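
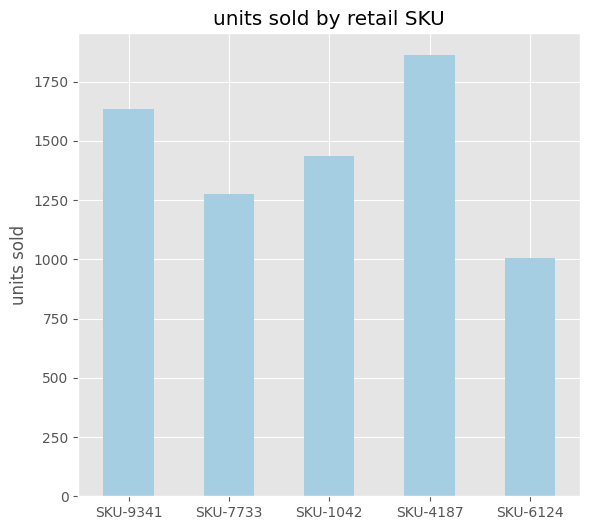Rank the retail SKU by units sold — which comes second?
Top 3: SKU-4187 ≈ 1800, SKU-9341 ≈ 1600, SKU-1042 ≈ 1400.

SKU-9341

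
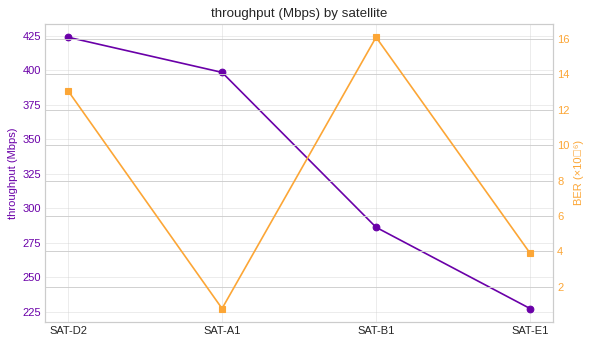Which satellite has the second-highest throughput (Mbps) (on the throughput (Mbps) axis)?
Top 3 (on the throughput (Mbps) axis): SAT-D2 ≈ 420, SAT-A1 ≈ 400, SAT-B1 ≈ 280.

SAT-A1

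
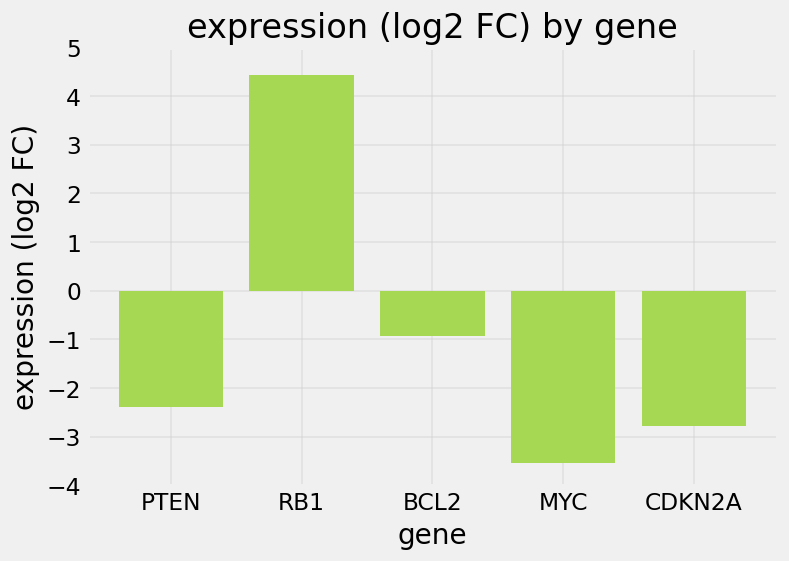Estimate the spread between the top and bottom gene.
≈ 8

Max RB1 ≈ 4, min MYC ≈ -4; range ≈ 8.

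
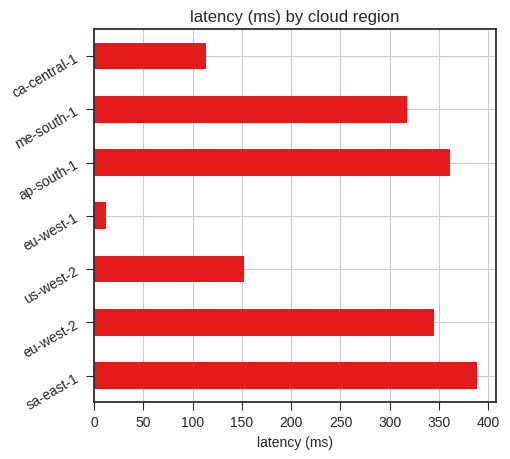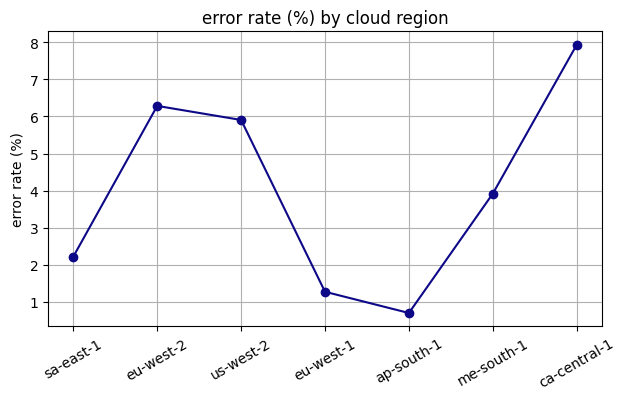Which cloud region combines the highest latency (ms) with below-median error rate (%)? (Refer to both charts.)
sa-east-1

Chart 2 median error rate (%) ≈ 4; below-median cloud regions: sa-east-1, eu-west-1, ap-south-1. Among those, sa-east-1 has the highest latency (ms) (≈ 400).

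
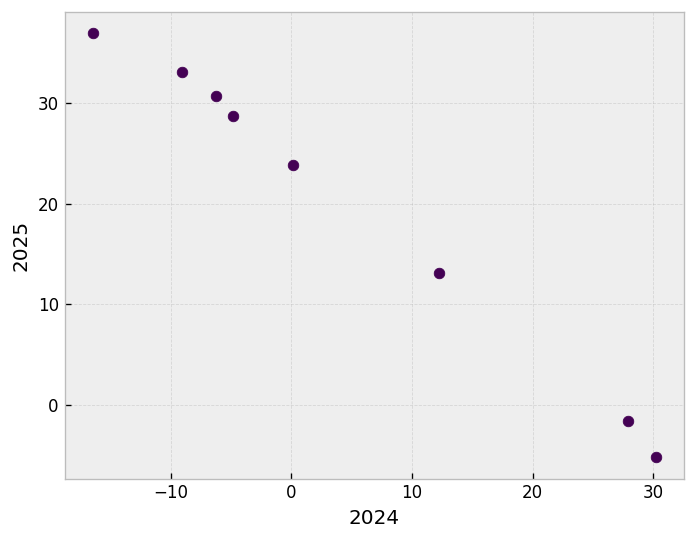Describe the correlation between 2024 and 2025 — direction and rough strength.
negative, strong

Points are negatively correlated; strong (|r| ≈ 1.0).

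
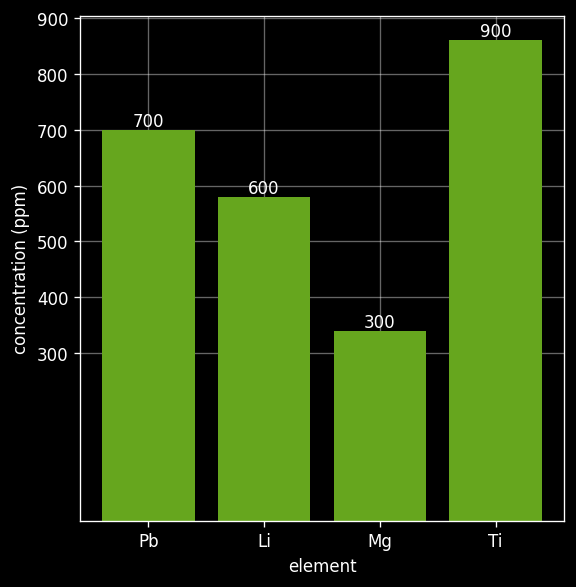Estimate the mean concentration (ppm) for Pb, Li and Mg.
(700 + 600 + 300) / 3 ≈ 533.

≈ 533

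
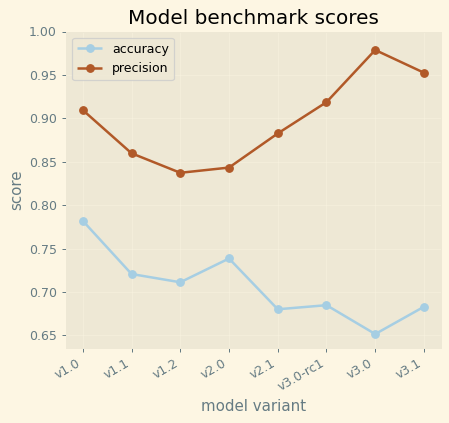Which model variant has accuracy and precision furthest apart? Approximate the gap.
v3.0, ≈ 0.35

v3.0: accuracy ≈ 0.65, precision ≈ 1.00 → gap ≈ 0.35. Next-largest (v3.1) is only ≈ 0.25.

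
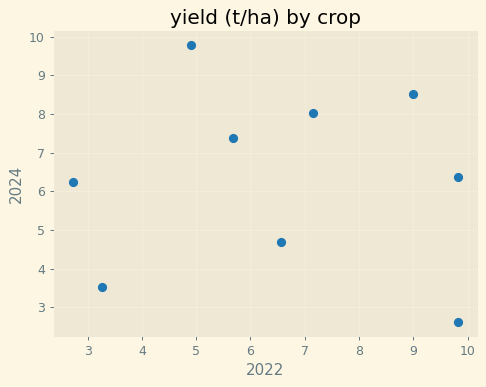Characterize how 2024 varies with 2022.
Points are roughly uncorrelated; weak (|r| ≈ 0.1).

no clear correlation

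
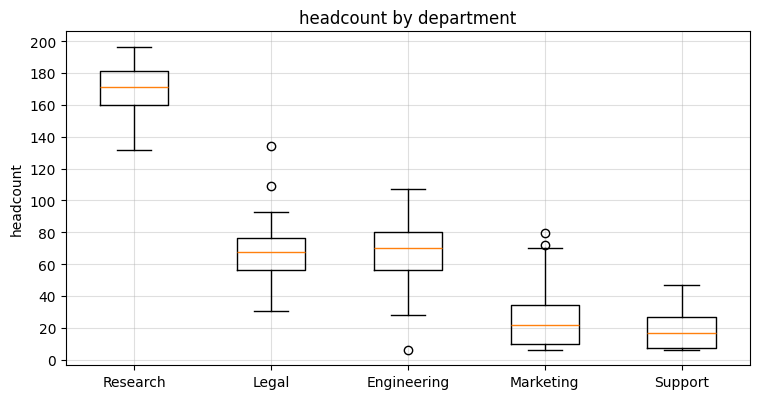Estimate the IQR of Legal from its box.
≈ 20

Q3 ≈ 80, Q1 ≈ 60; IQR ≈ 20.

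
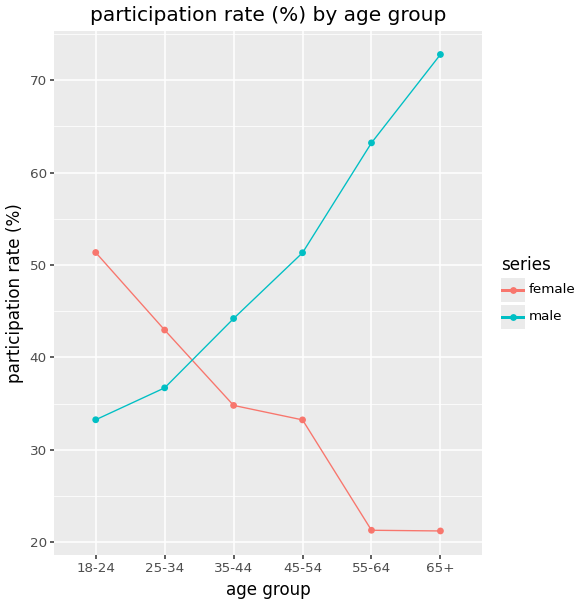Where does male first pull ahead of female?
25-34: male ≈ 35 vs female ≈ 45 (not yet); 35-44: male ≈ 45 vs female ≈ 35 (first crossover).

35-44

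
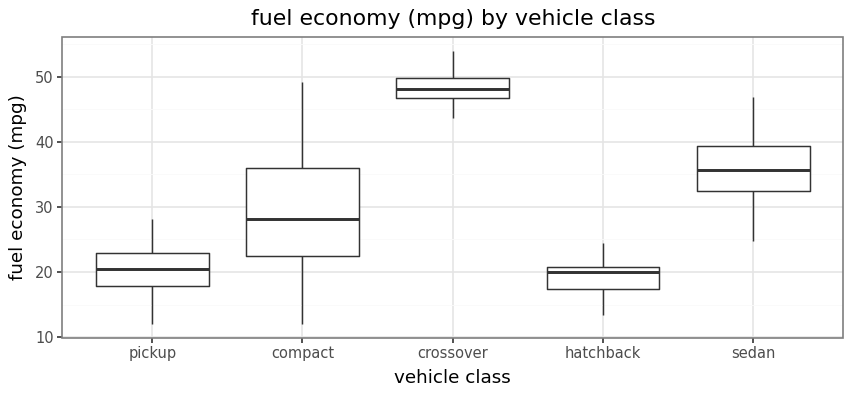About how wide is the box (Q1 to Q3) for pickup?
≈ 5

Q3 ≈ 25, Q1 ≈ 20; IQR ≈ 5.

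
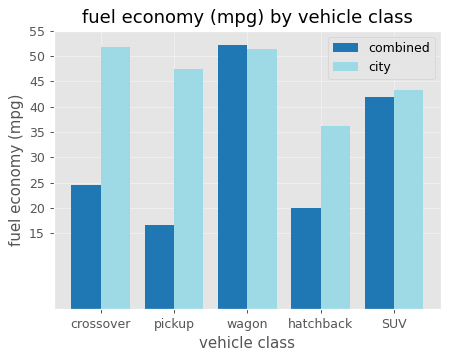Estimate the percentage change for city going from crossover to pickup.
≈ -10%

crossover ≈ 50, pickup ≈ 45; (45 − 50) / 50 ≈ -10%.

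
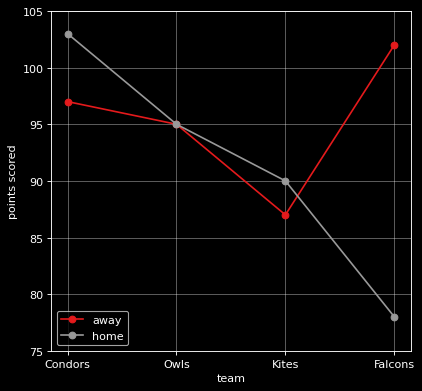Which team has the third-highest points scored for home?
Kites

Top 4 for home: Condors ≈ 105, Owls ≈ 95, Kites ≈ 90, Falcons ≈ 80.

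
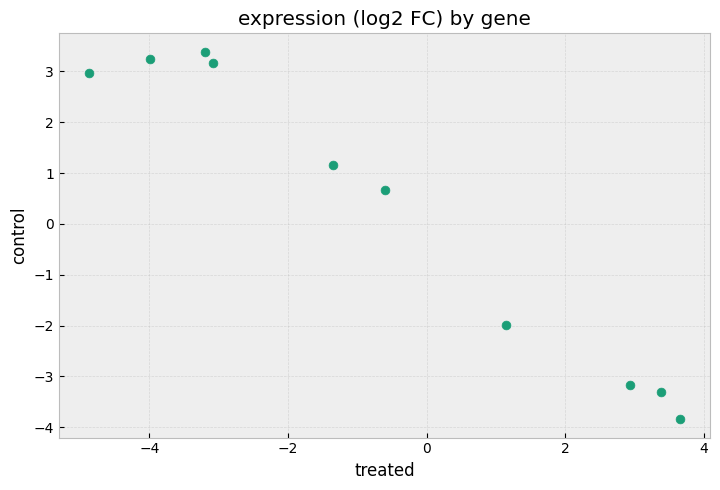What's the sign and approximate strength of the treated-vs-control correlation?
negative, strong

Points are negatively correlated; strong (|r| ≈ 1.0).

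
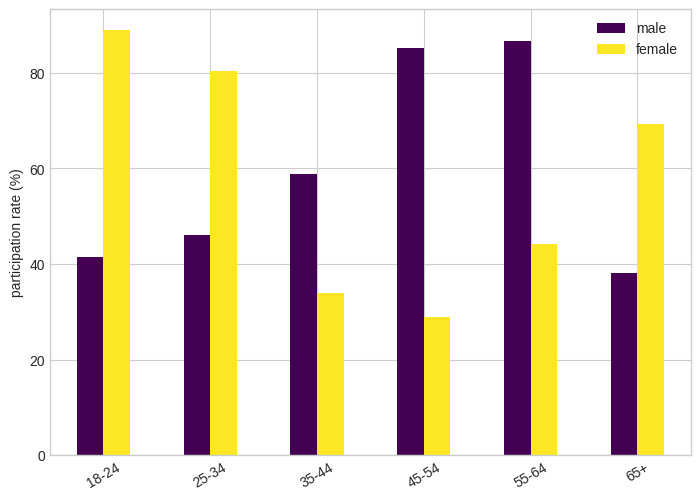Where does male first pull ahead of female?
35-44

25-34: male ≈ 50 vs female ≈ 80 (not yet); 35-44: male ≈ 60 vs female ≈ 30 (first crossover).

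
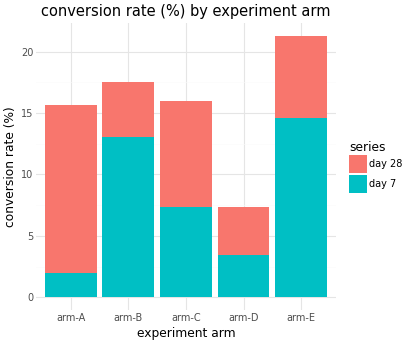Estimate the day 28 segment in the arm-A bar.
day 28 top ≈ 16, bottom ≈ 2; segment ≈ 14.

≈ 14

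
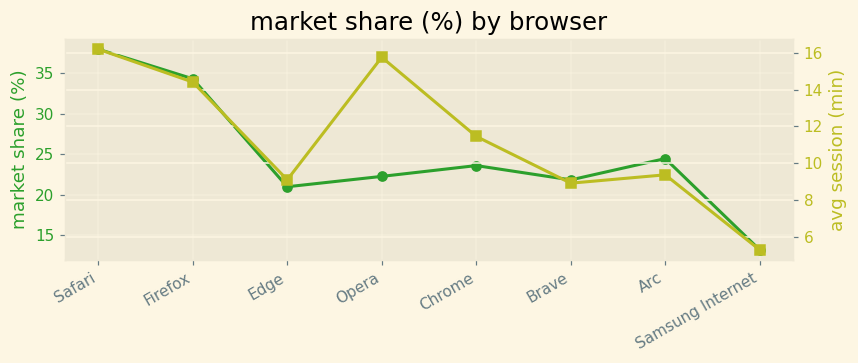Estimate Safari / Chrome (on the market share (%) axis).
Safari ≈ 40, Chrome ≈ 25; 40/25 ≈ 1.6.

≈ 1.6×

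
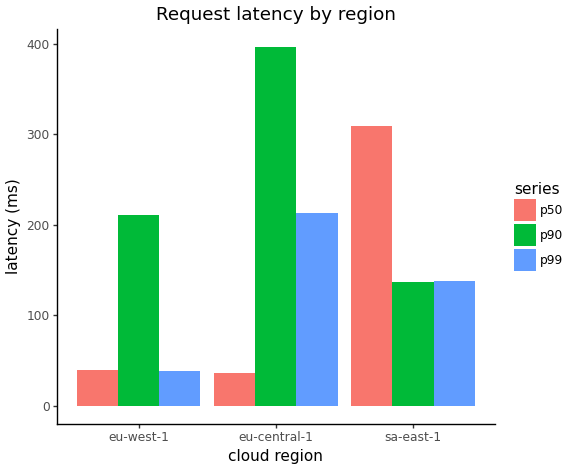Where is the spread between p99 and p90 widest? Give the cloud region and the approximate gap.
eu-central-1, ≈ 200 ms

eu-central-1: p99 ≈ 200, p90 ≈ 400 → gap ≈ 200. Next-largest (eu-west-1) is only ≈ 150.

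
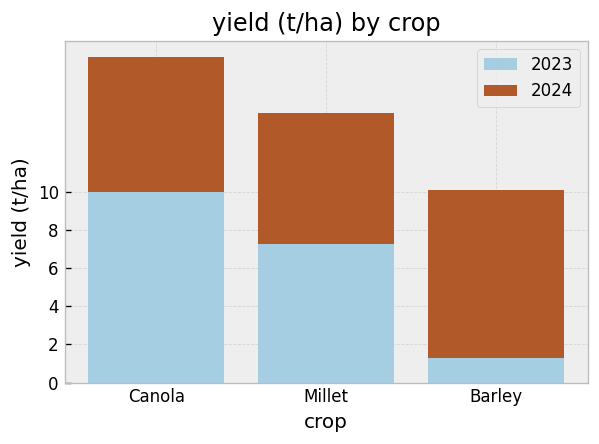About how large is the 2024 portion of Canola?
2024 top ≈ 18, bottom ≈ 10; segment ≈ 8.

≈ 8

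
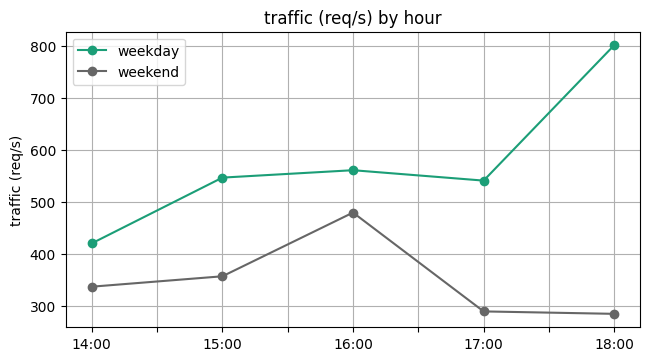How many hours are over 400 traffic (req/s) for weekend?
1

Above 400: 16:00.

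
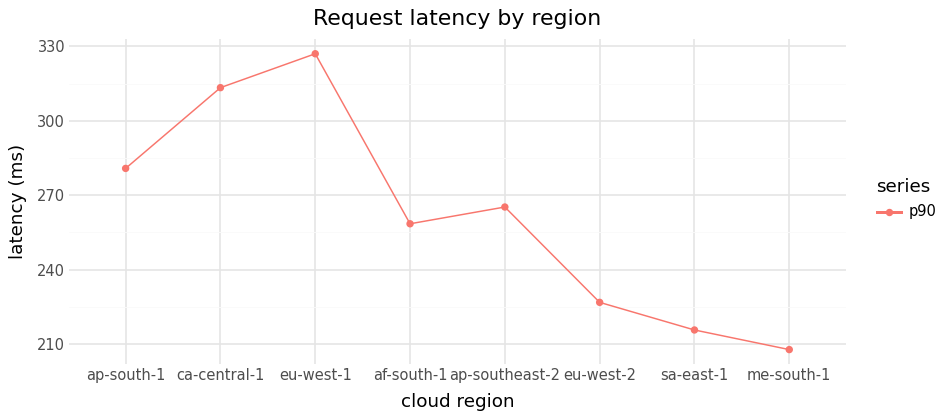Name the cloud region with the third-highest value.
Top 4: eu-west-1 ≈ 330, ca-central-1 ≈ 310, ap-south-1 ≈ 280, ap-southeast-2 ≈ 270.

ap-south-1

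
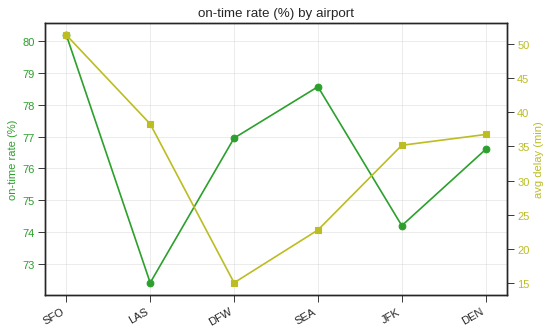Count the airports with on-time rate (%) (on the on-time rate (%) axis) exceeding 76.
Above 76: SFO, DFW, SEA, DEN.

4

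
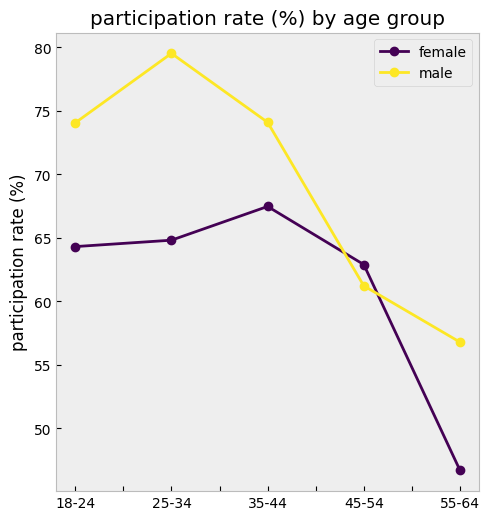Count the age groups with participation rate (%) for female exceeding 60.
4

Above 60: 18-24, 25-34, 35-44, 45-54.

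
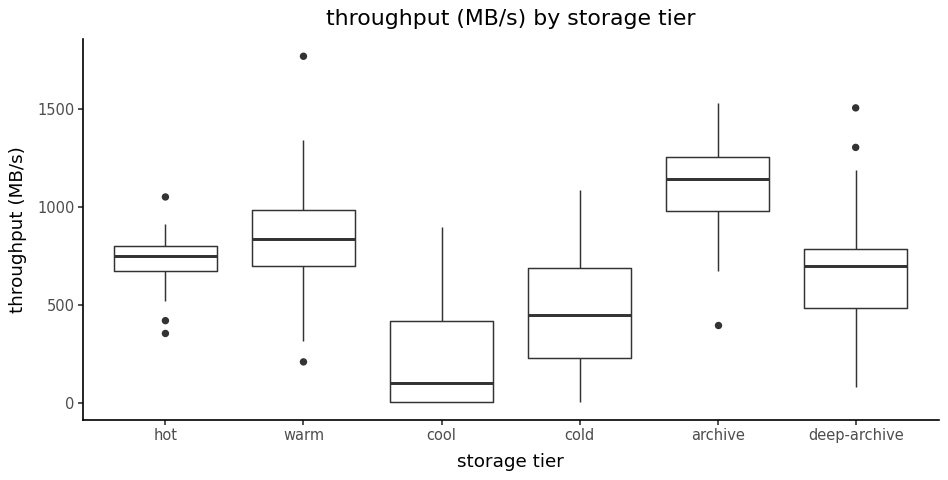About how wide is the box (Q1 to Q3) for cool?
Q3 ≈ 400, Q1 ≈ 0; IQR ≈ 400.

≈ 400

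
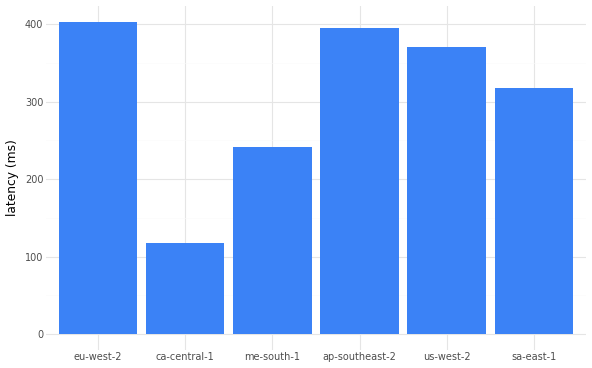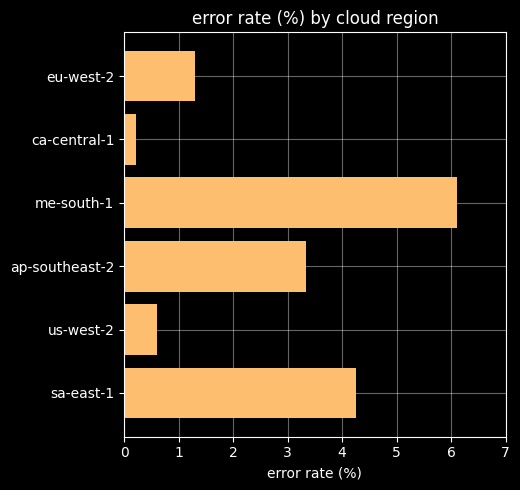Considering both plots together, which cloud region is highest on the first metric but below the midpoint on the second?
eu-west-2

Chart 2 median error rate (%) ≈ 2; below-median cloud regions: eu-west-2, ca-central-1, us-west-2. Among those, eu-west-2 has the highest latency (ms) (≈ 400).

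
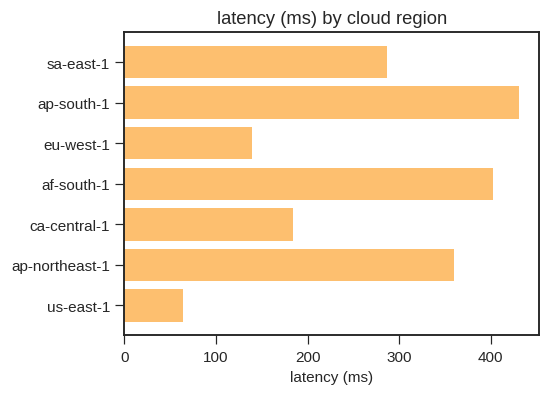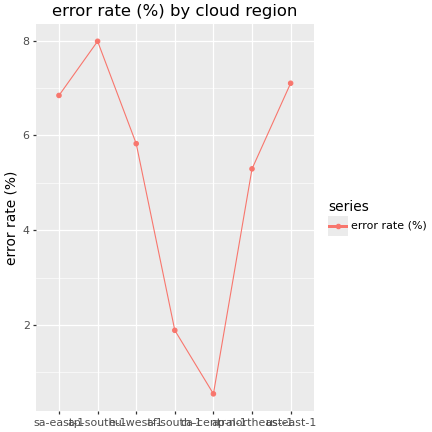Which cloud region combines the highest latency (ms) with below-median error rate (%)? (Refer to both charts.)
af-south-1

Chart 2 median error rate (%) ≈ 6; below-median cloud regions: af-south-1, ca-central-1, ap-northeast-1. Among those, af-south-1 has the highest latency (ms) (≈ 400).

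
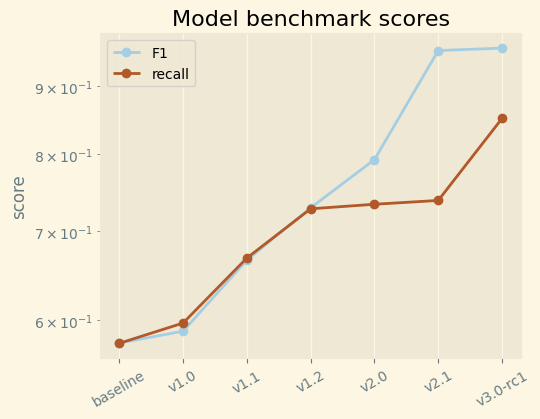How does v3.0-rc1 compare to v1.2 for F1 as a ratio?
≈ 1.27×

v3.0-rc1 ≈ 0.95, v1.2 ≈ 0.75; 0.95/0.75 ≈ 1.27.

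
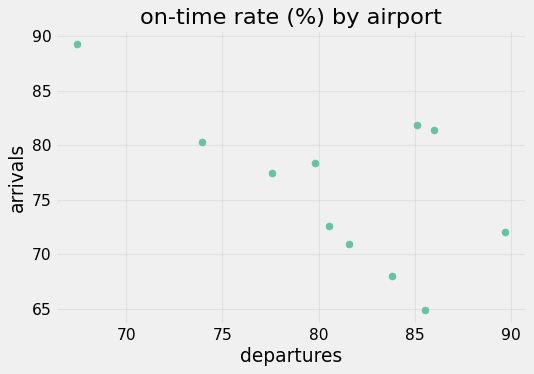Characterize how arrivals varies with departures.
negative, moderate

Points are negatively correlated; moderate (|r| ≈ 0.6).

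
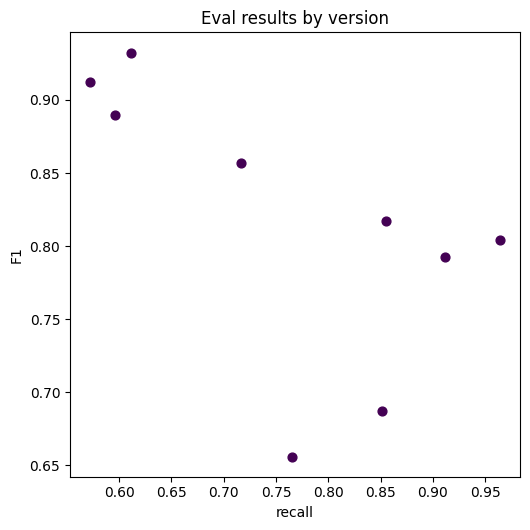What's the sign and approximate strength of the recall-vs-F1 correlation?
Points are negatively correlated; moderate (|r| ≈ 0.6).

negative, moderate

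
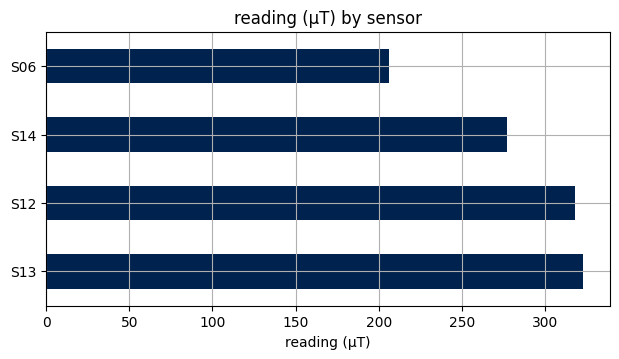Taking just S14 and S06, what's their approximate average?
(300 + 200) / 2 ≈ 250.

≈ 250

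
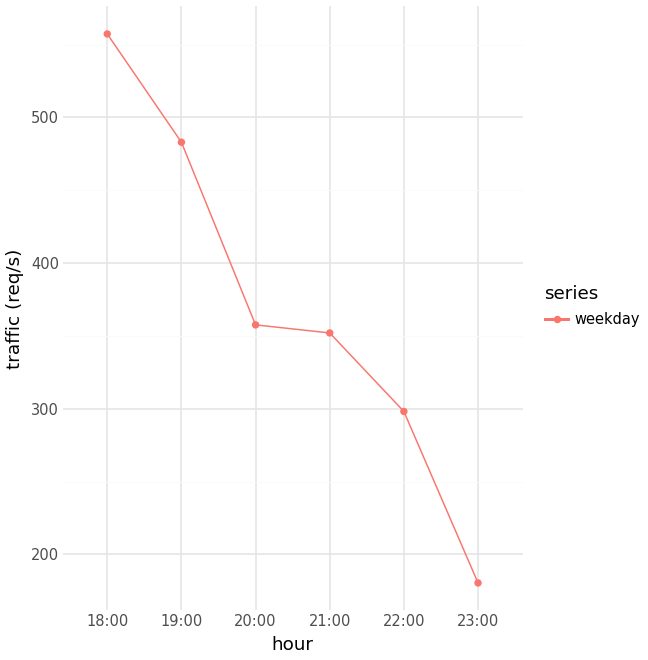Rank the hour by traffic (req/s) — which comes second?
Top 3: 18:00 ≈ 550, 19:00 ≈ 500, 20:00 ≈ 350.

19:00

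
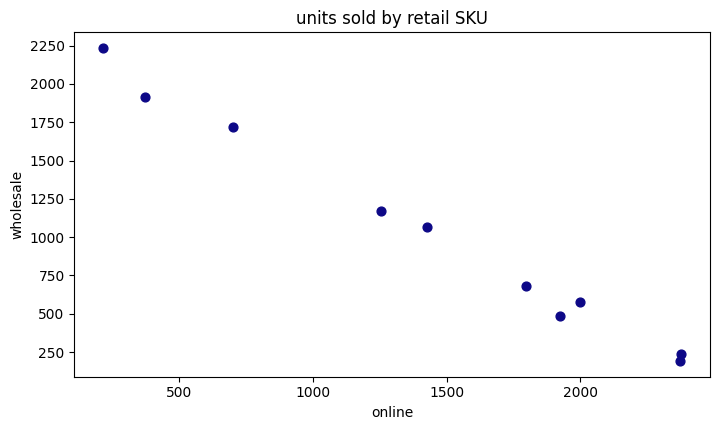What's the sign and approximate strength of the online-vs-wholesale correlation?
negative, strong

Points are negatively correlated; strong (|r| ≈ 1.0).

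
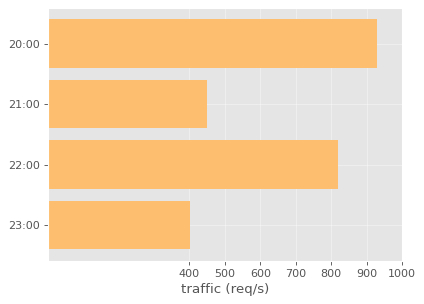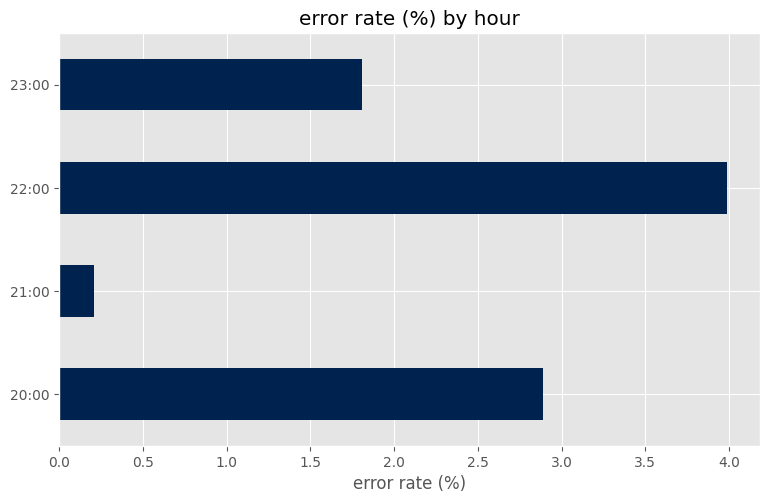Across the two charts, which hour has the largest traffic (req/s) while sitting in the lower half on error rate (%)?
21:00

Chart 2 median error rate (%) ≈ 2.5; below-median hours: 21:00, 23:00. Among those, 21:00 has the highest traffic (req/s) (≈ 500).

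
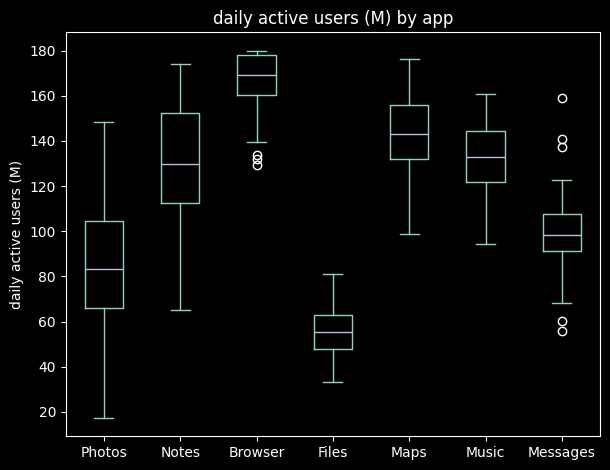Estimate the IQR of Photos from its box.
Q3 ≈ 100, Q1 ≈ 60; IQR ≈ 40.

≈ 40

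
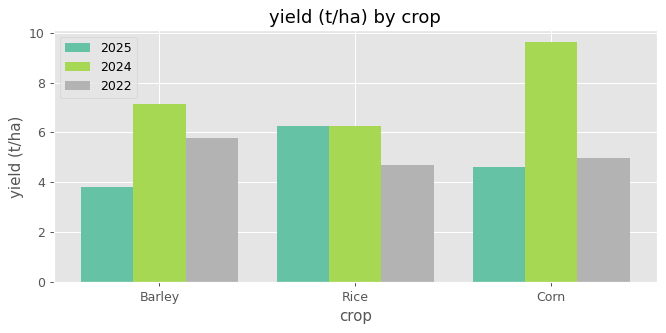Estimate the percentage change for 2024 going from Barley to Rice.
Barley ≈ 7, Rice ≈ 6; (6 − 7) / 7 ≈ -14.3%.

≈ -14.3%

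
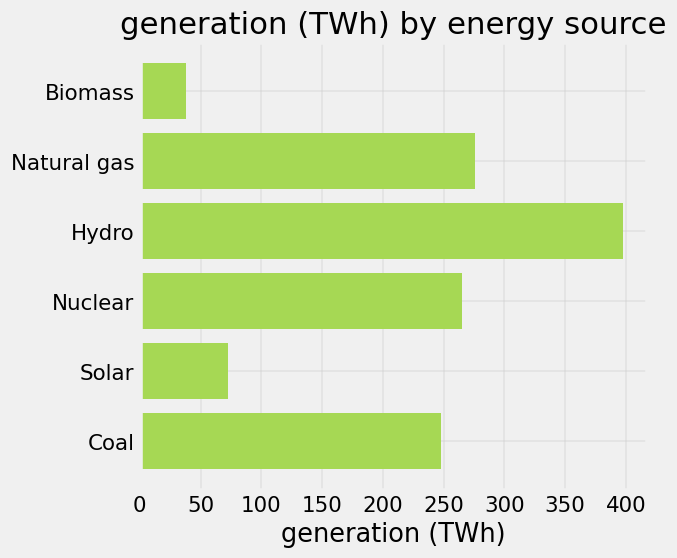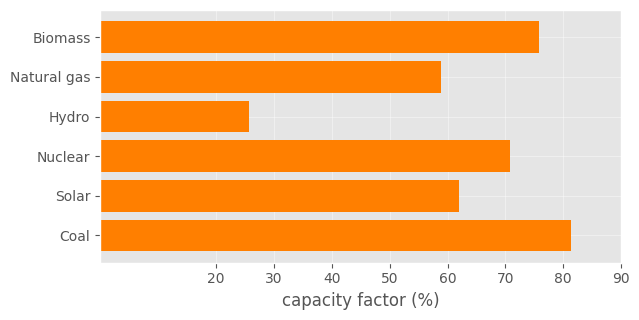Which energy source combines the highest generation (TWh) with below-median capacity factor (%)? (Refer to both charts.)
Chart 2 median capacity factor (%) ≈ 70; below-median energy sources: Natural gas, Hydro, Solar. Among those, Hydro has the highest generation (TWh) (≈ 400).

Hydro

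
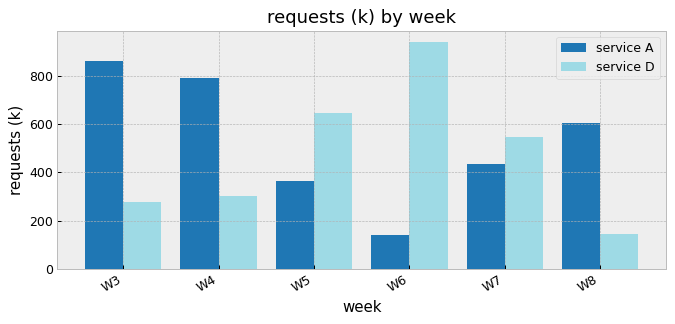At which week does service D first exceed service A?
W5

W4: service D ≈ 300 vs service A ≈ 800 (not yet); W5: service D ≈ 600 vs service A ≈ 400 (first crossover).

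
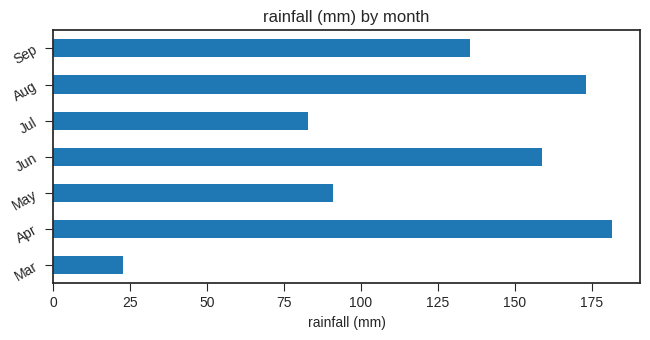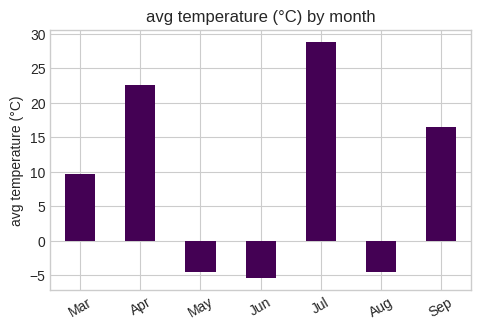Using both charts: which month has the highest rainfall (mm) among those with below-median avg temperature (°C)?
Aug

Chart 2 median avg temperature (°C) ≈ 10; below-median months: May, Jun, Aug. Among those, Aug has the highest rainfall (mm) (≈ 180).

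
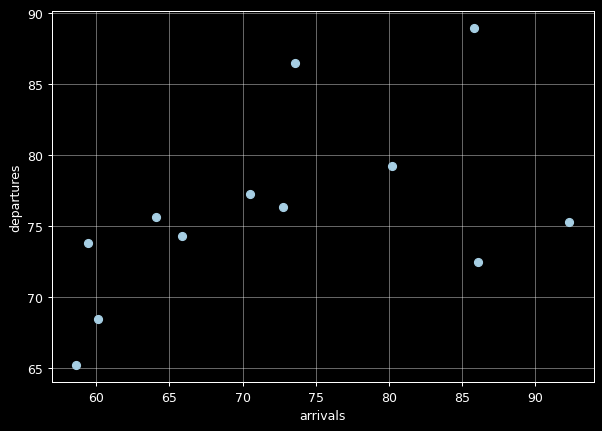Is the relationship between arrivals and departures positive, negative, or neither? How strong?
positive, moderate

Points are positively correlated; moderate (|r| ≈ 0.5).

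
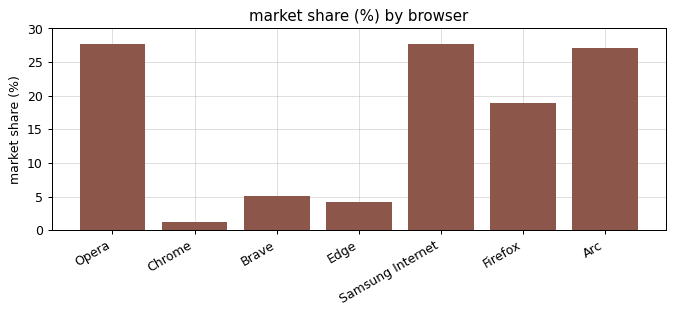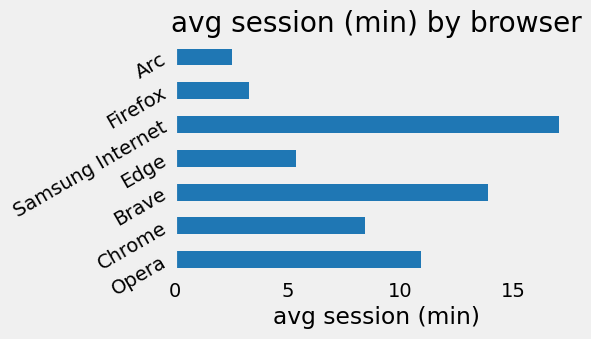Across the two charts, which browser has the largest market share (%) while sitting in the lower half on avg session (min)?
Chart 2 median avg session (min) ≈ 8; below-median browsers: Edge, Firefox, Arc. Among those, Arc has the highest market share (%) (≈ 25).

Arc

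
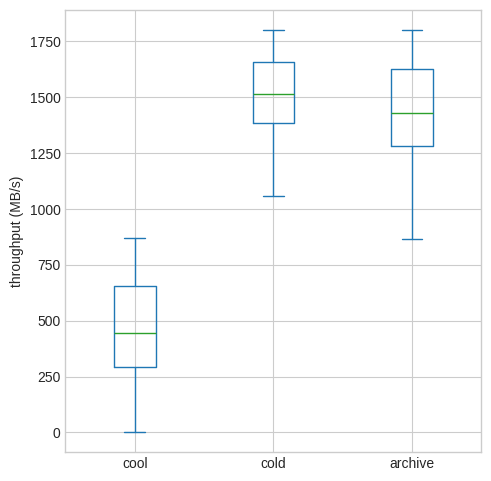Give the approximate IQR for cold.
Q3 ≈ 1700, Q1 ≈ 1400; IQR ≈ 300.

≈ 300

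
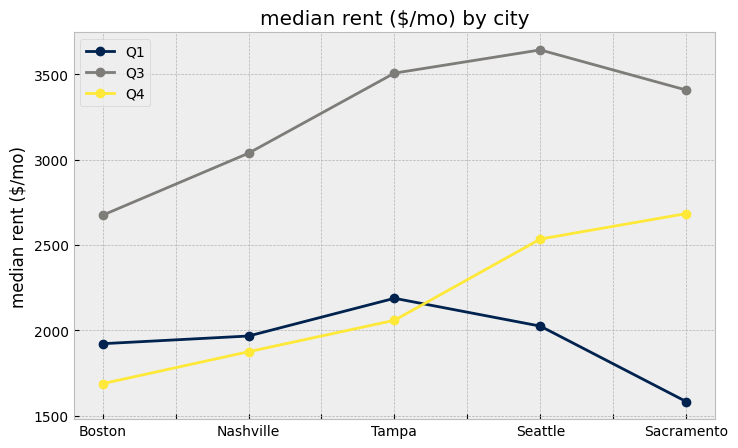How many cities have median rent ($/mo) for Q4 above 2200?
2

Above 2200: Seattle, Sacramento.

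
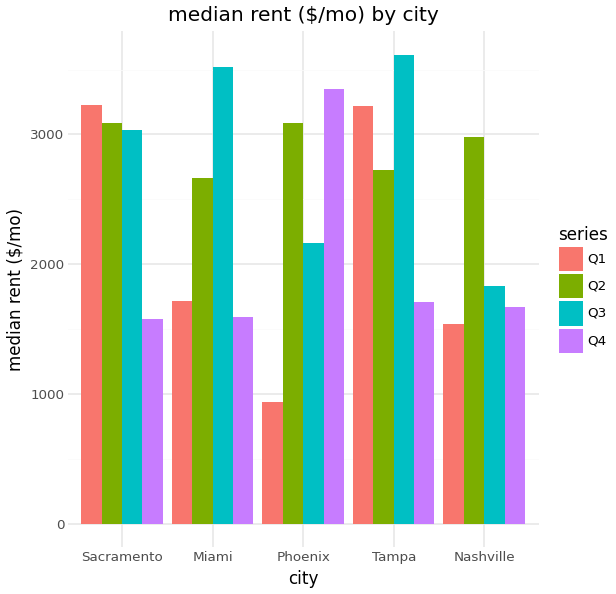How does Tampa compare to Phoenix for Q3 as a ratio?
Tampa ≈ 3500, Phoenix ≈ 2000; 3500/2000 ≈ 1.75.

≈ 1.75×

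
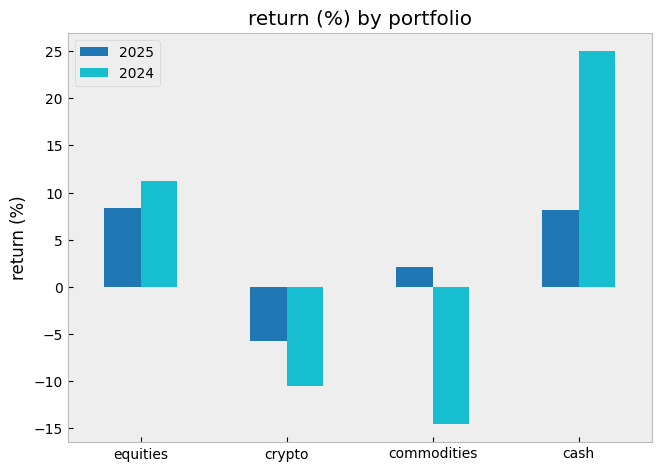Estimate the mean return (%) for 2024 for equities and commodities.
(10 + -15) / 2 ≈ -2.

≈ -2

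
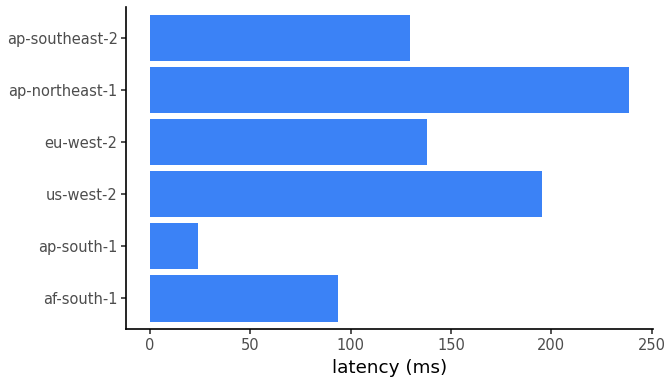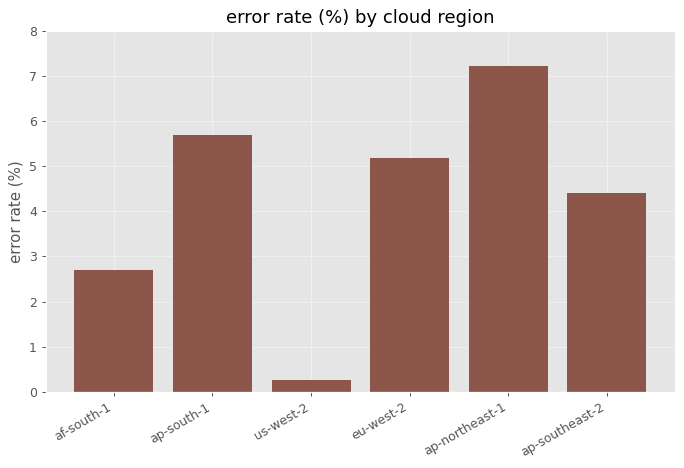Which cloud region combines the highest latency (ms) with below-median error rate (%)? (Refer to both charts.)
us-west-2

Chart 2 median error rate (%) ≈ 5; below-median cloud regions: af-south-1, us-west-2, ap-southeast-2. Among those, us-west-2 has the highest latency (ms) (≈ 200).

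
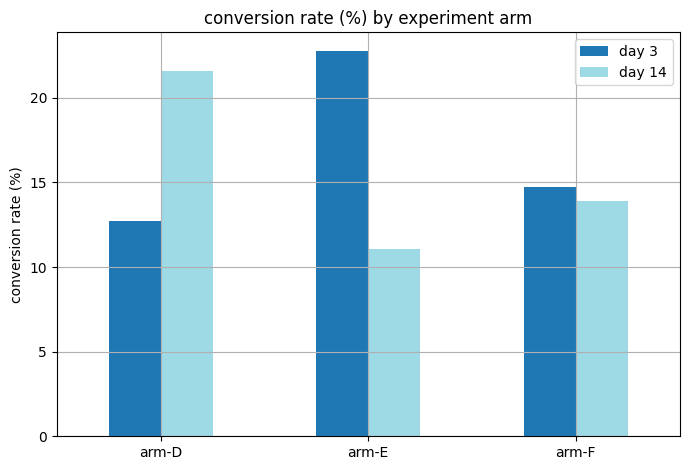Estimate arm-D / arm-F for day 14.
arm-D ≈ 22, arm-F ≈ 14; 22/14 ≈ 1.57.

≈ 1.57×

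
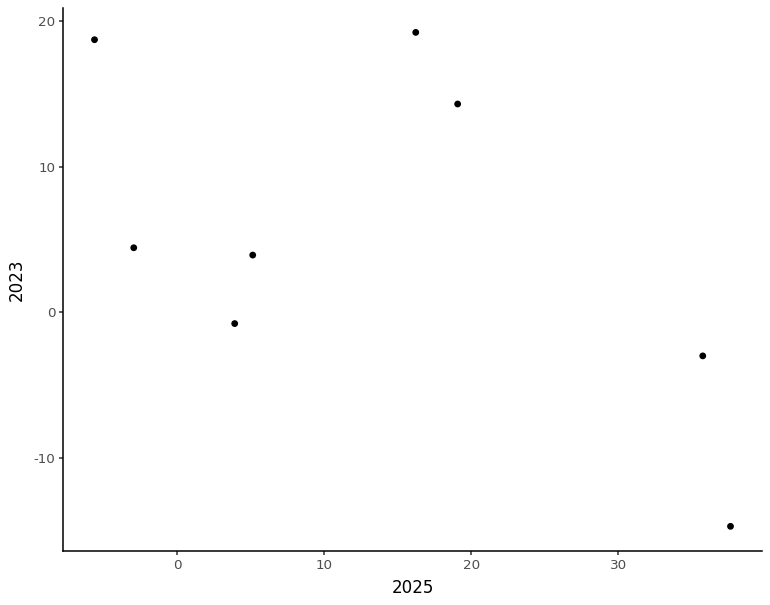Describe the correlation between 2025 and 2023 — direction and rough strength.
negative, moderate

Points are negatively correlated; moderate (|r| ≈ 0.6).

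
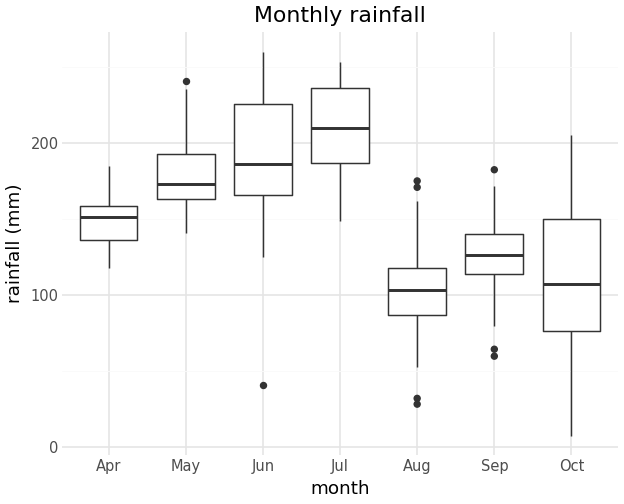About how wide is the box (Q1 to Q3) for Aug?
Q3 ≈ 120, Q1 ≈ 90; IQR ≈ 30.

≈ 30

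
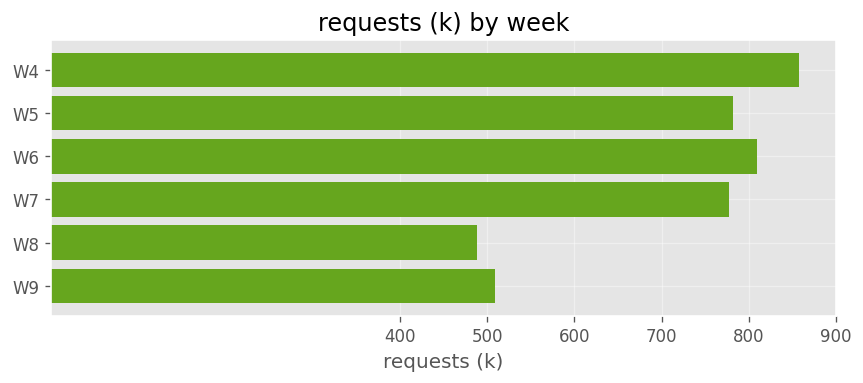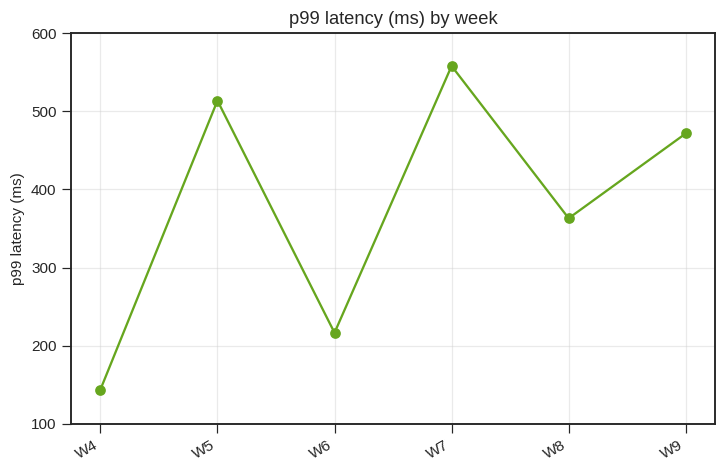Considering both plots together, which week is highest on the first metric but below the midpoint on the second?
Chart 2 median p99 latency (ms) ≈ 400; below-median weeks: W4, W6, W8. Among those, W4 has the highest requests (k) (≈ 900).

W4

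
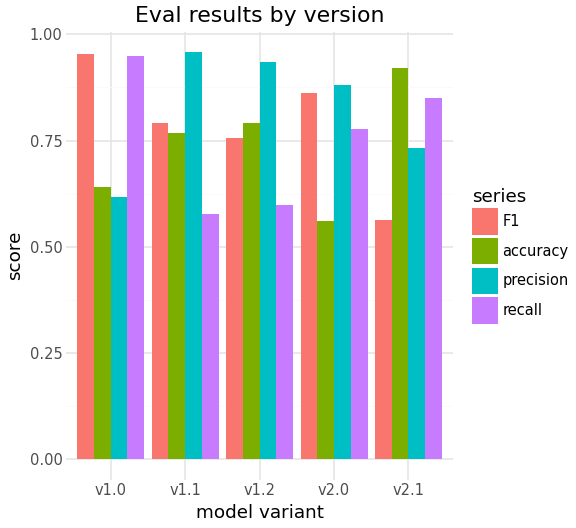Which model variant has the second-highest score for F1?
Top 3 for F1: v1.0 ≈ 1.0, v2.0 ≈ 0.9, v1.1 ≈ 0.8.

v2.0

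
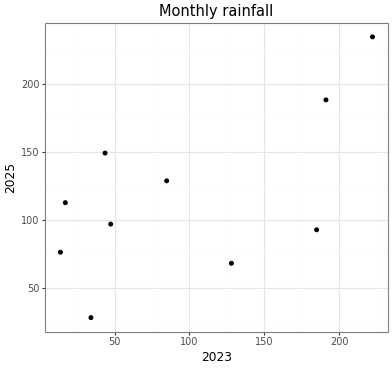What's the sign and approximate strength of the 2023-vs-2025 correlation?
Points are positively correlated; moderate (|r| ≈ 0.6).

positive, moderate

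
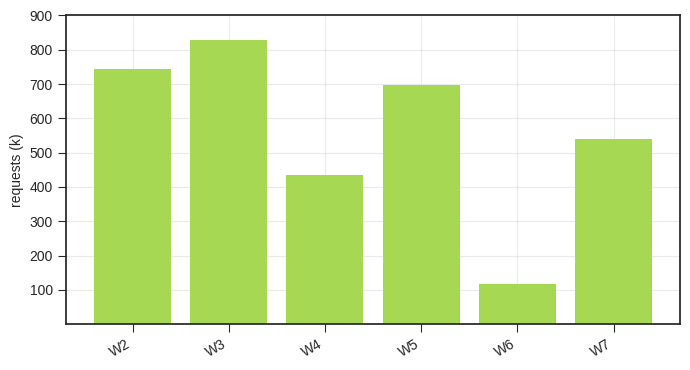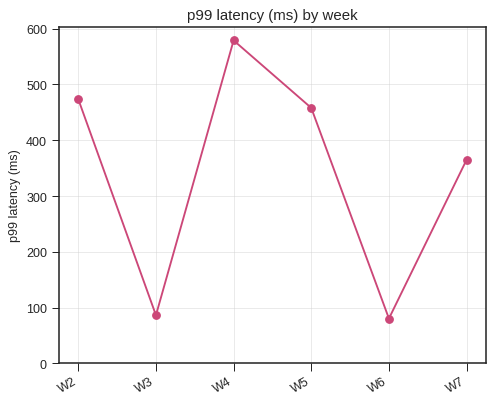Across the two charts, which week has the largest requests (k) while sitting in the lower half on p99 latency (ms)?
W3

Chart 2 median p99 latency (ms) ≈ 400; below-median weeks: W3, W6, W7. Among those, W3 has the highest requests (k) (≈ 800).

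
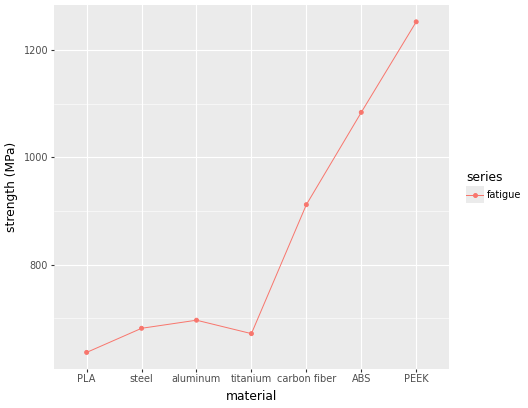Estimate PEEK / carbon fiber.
PEEK ≈ 1300, carbon fiber ≈ 900; 1300/900 ≈ 1.44.

≈ 1.44×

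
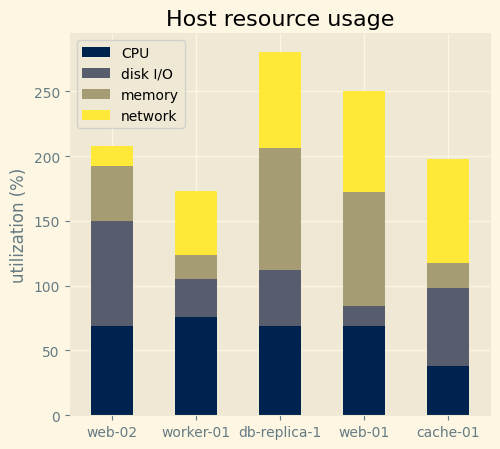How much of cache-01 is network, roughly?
≈ 75

network top ≈ 200, bottom ≈ 125; segment ≈ 75.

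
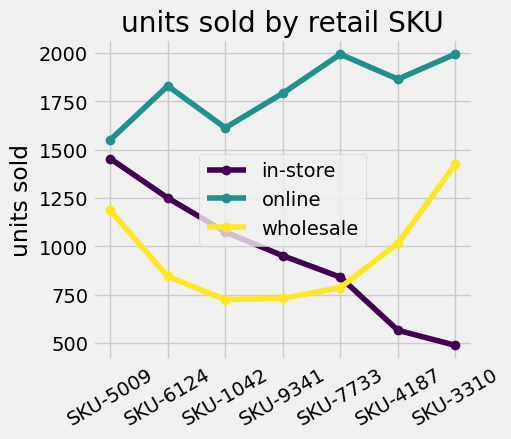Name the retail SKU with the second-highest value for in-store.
Top 3 for in-store: SKU-5009 ≈ 1400, SKU-6124 ≈ 1200, SKU-1042 ≈ 1000.

SKU-6124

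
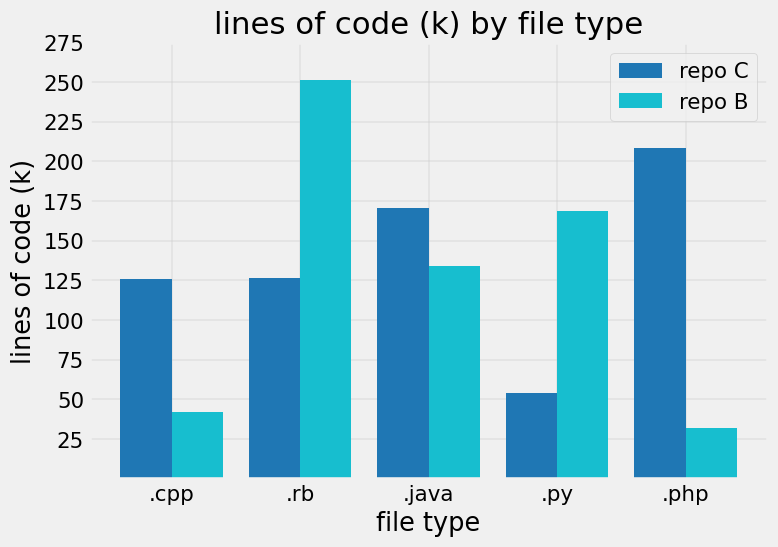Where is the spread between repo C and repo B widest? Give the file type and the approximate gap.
.php: repo C ≈ 200, repo B ≈ 25 → gap ≈ 175. Next-largest (.rb) is only ≈ 125.

.php, ≈ 175 k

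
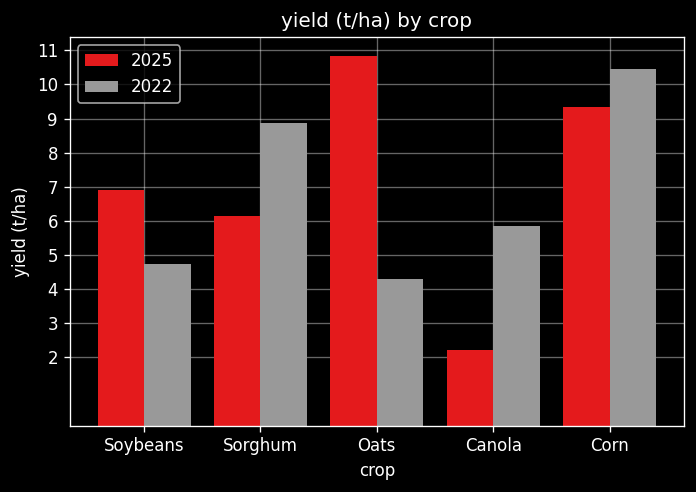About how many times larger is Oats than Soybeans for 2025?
Oats ≈ 11, Soybeans ≈ 7; 11/7 ≈ 1.57.

≈ 1.57×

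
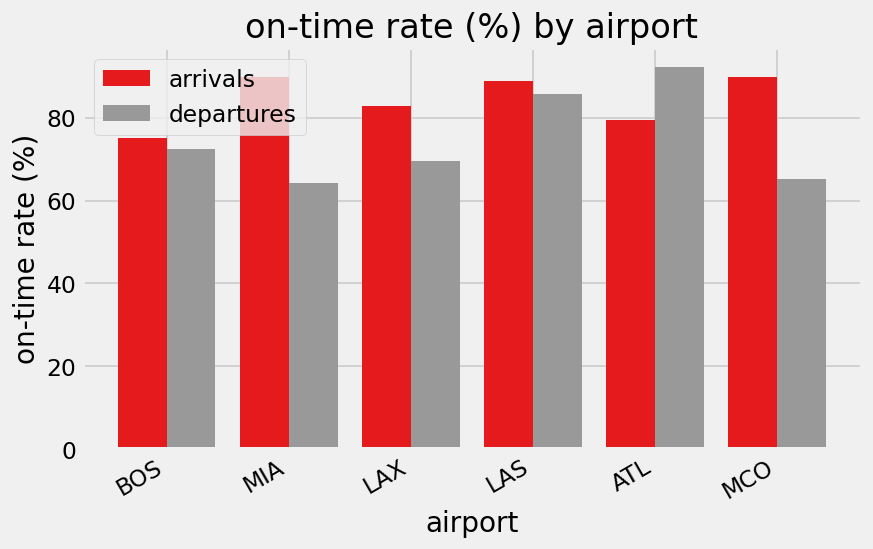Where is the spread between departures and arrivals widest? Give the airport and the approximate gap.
MIA, ≈ 30 %

MIA: departures ≈ 60, arrivals ≈ 90 → gap ≈ 30. Next-largest (MCO) is only ≈ 20.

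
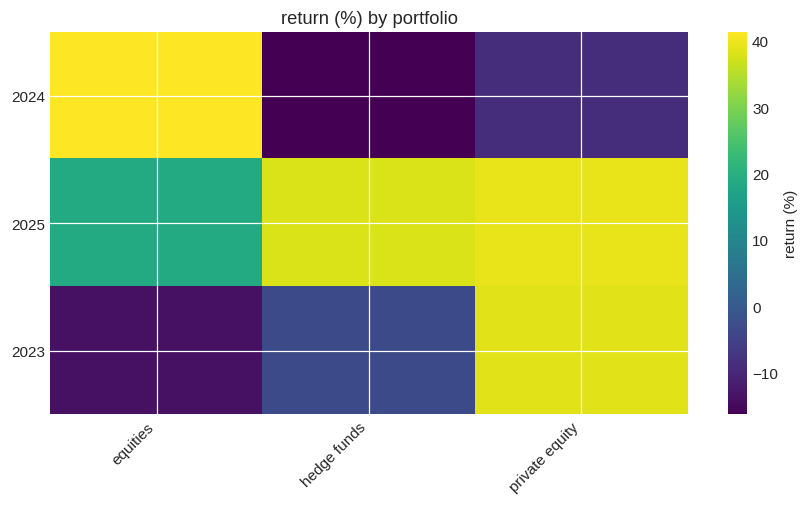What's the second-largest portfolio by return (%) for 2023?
Top 3 for 2023: private equity ≈ 40, hedge funds ≈ -5, equities ≈ -15.

hedge funds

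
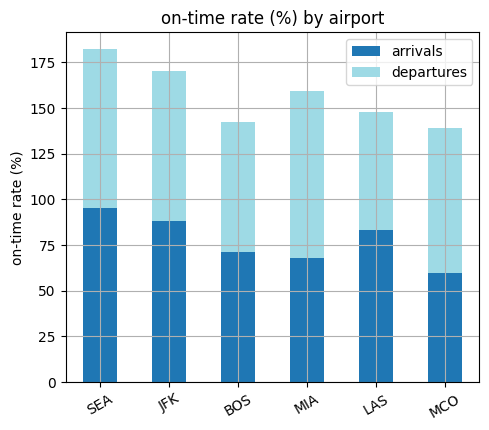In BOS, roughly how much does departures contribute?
departures top ≈ 140, bottom ≈ 80; segment ≈ 60.

≈ 60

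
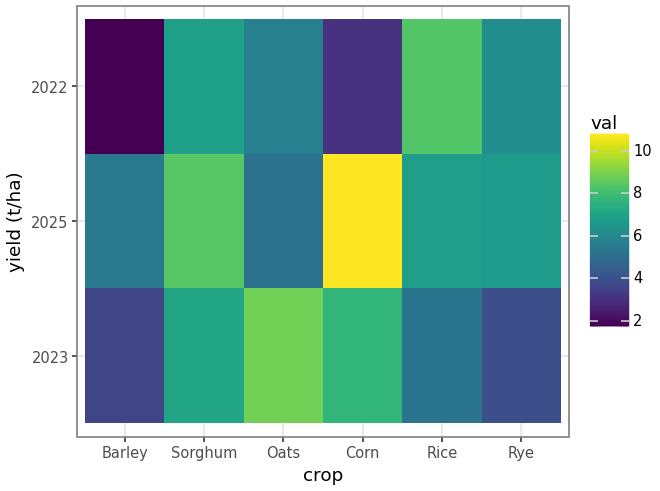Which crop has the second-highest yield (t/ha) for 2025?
Sorghum

Top 3 for 2025: Corn ≈ 11, Sorghum ≈ 8, Rice ≈ 7.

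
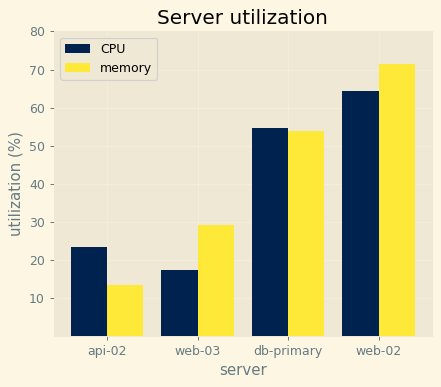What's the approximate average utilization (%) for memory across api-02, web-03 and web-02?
(10 + 30 + 70) / 3 ≈ 37.

≈ 37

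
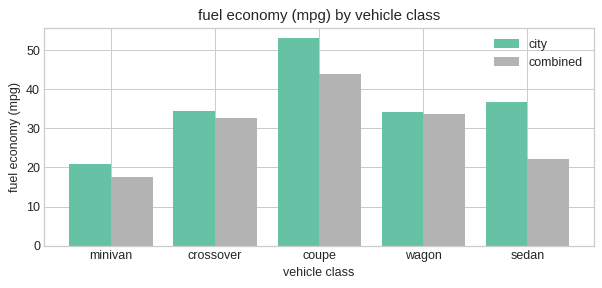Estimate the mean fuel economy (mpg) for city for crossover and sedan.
≈ 35

(35 + 35) / 2 ≈ 35.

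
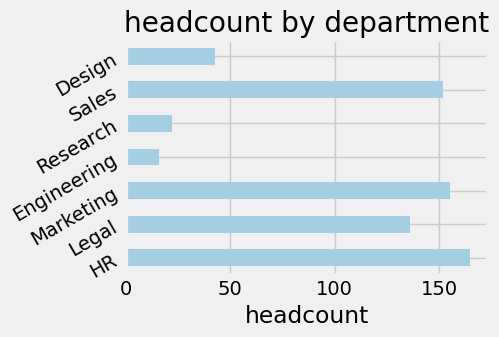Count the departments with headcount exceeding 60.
4

Above 60: HR, Legal, Marketing, Sales.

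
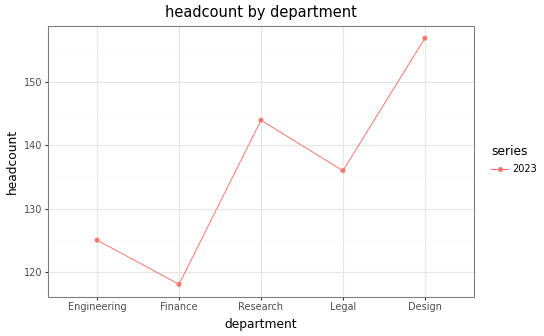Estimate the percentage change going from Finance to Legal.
≈ +12.5%

Finance ≈ 120, Legal ≈ 135; (135 − 120) / 120 ≈ +12.5%.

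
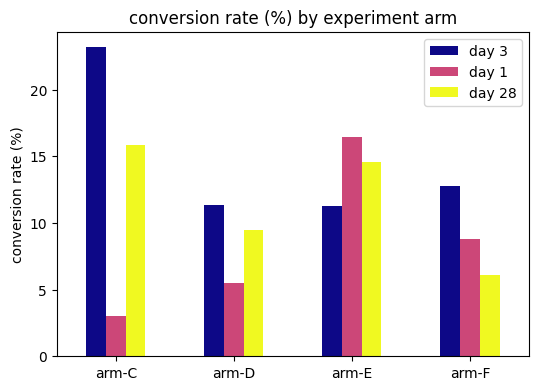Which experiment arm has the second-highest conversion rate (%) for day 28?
arm-E

Top 3 for day 28: arm-C ≈ 16, arm-E ≈ 14, arm-D ≈ 10.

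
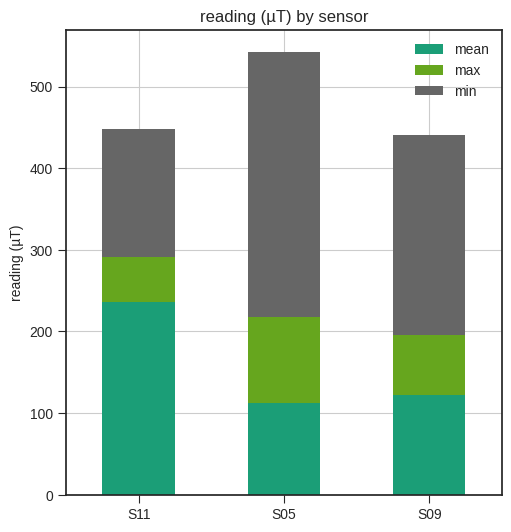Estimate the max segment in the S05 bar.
≈ 100

max top ≈ 200, bottom ≈ 100; segment ≈ 100.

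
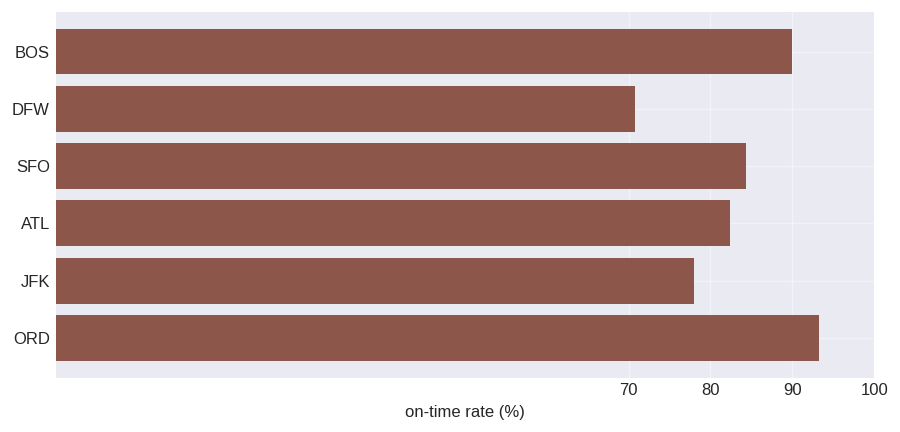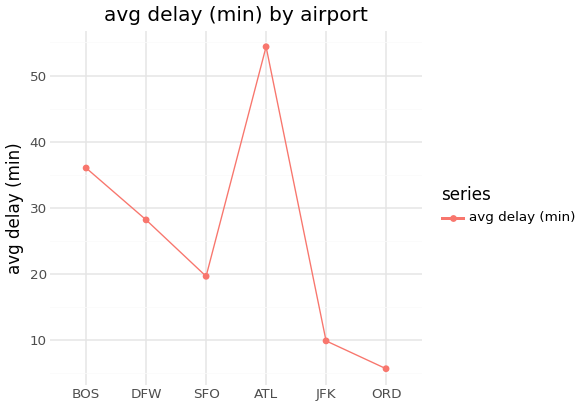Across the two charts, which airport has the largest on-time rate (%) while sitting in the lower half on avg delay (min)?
Chart 2 median avg delay (min) ≈ 25; below-median airports: SFO, JFK, ORD. Among those, ORD has the highest on-time rate (%) (≈ 90).

ORD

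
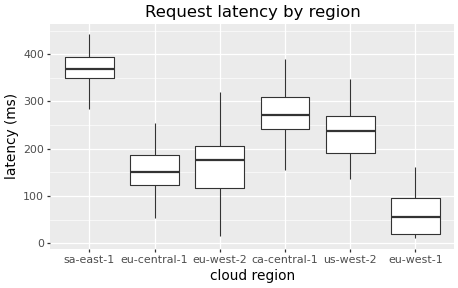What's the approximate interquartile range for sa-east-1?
≈ 50

Q3 ≈ 400, Q1 ≈ 350; IQR ≈ 50.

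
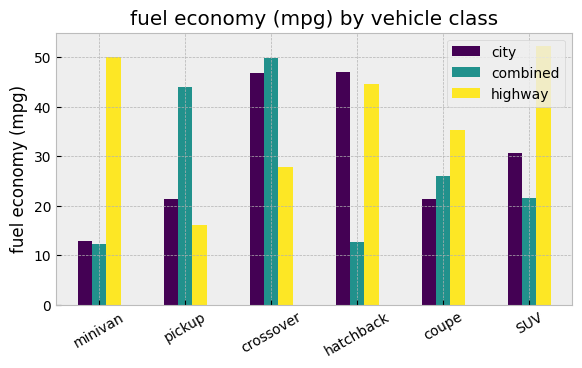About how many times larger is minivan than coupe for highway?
≈ 1.43×

minivan ≈ 50, coupe ≈ 35; 50/35 ≈ 1.43.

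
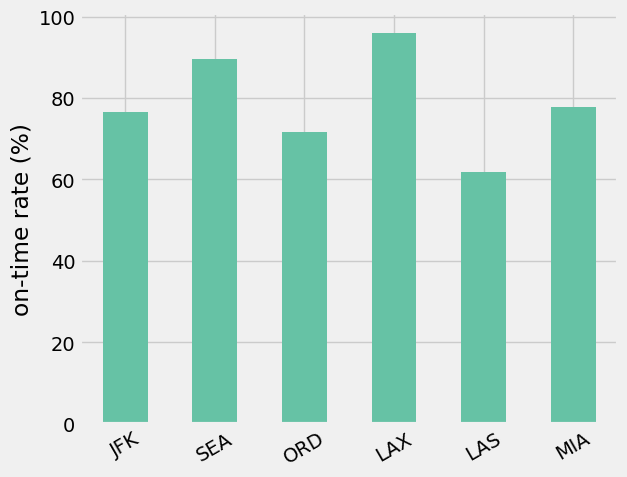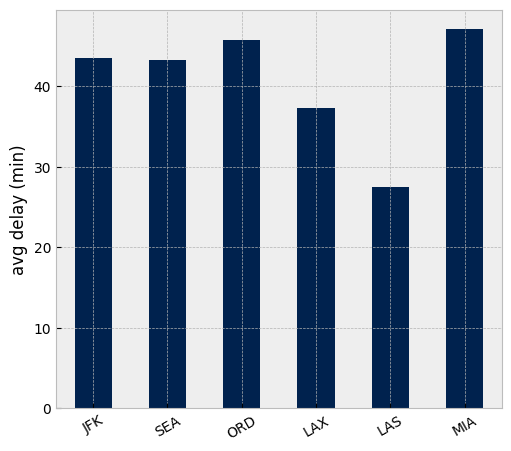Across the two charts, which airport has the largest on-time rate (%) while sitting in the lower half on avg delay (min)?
Chart 2 median avg delay (min) ≈ 45; below-median airports: SEA, LAX, LAS. Among those, LAX has the highest on-time rate (%) (≈ 100).

LAX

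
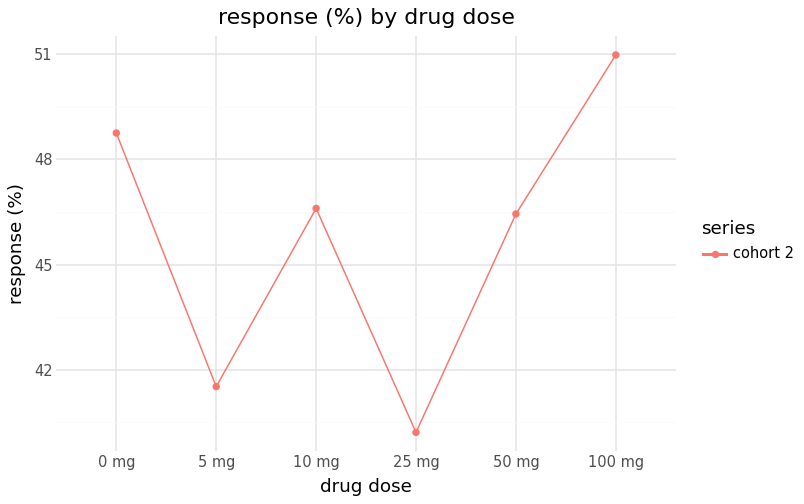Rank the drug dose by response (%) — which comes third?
Top 4: 100 mg ≈ 51, 0 mg ≈ 49, 10 mg ≈ 47, 50 mg ≈ 46.

10 mg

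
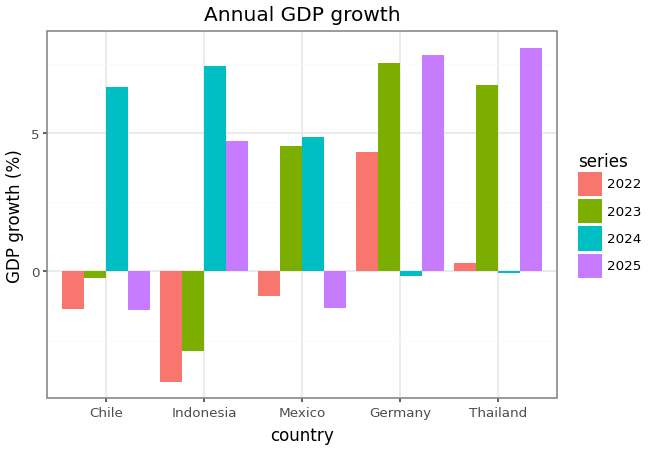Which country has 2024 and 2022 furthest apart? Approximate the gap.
Indonesia: 2024 ≈ 8, 2022 ≈ -4 → gap ≈ 12. Next-largest (Chile) is only ≈ 8.

Indonesia, ≈ 12 %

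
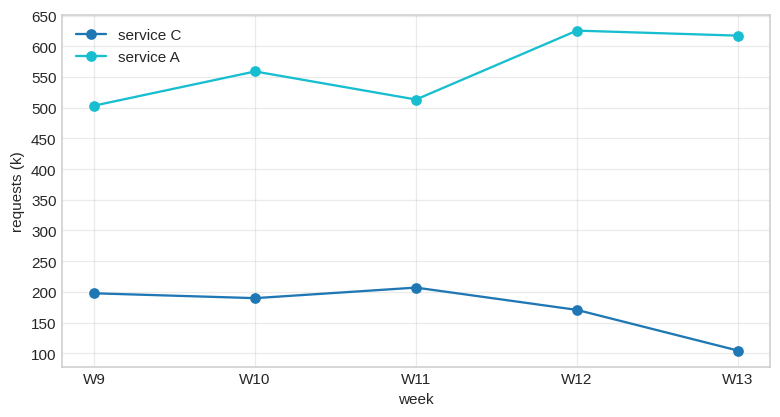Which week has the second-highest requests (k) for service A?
Top 3 for service A: W12 ≈ 650, W13 ≈ 600, W10 ≈ 550.

W13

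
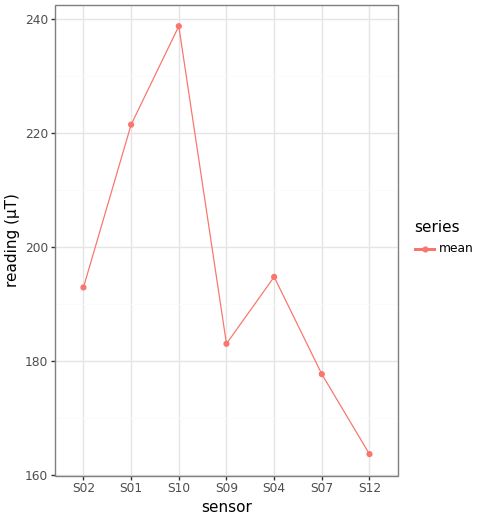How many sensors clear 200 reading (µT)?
Above 200: S01, S10.

2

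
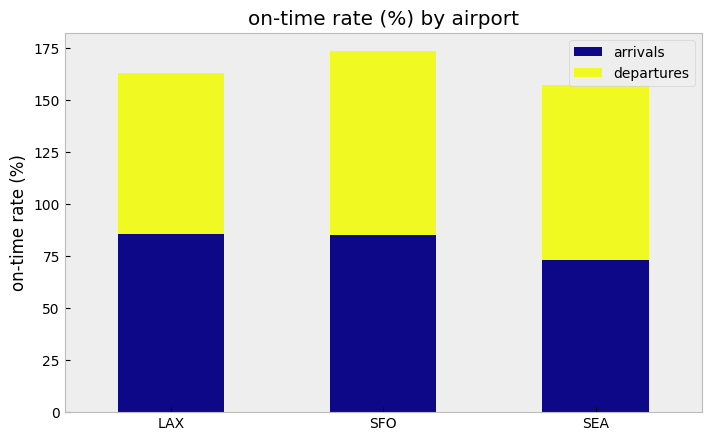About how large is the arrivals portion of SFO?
≈ 80

arrivals top ≈ 80, bottom ≈ 0; segment ≈ 80.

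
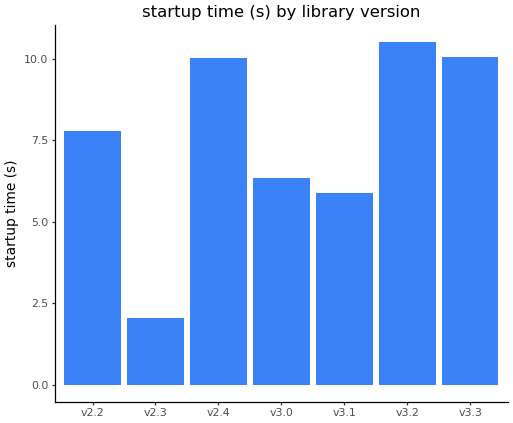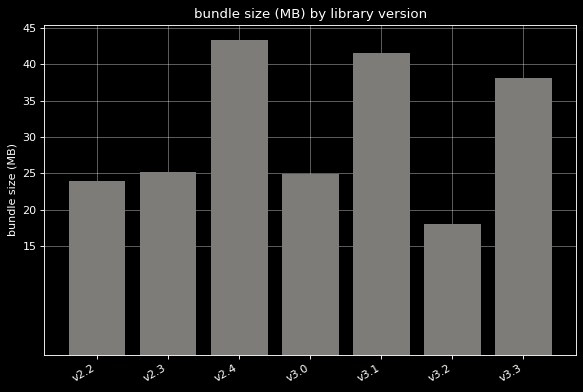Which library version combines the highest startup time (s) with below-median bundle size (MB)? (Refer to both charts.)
v3.2

Chart 2 median bundle size (MB) ≈ 25; below-median library versions: v2.2, v3.0, v3.2. Among those, v3.2 has the highest startup time (s) (≈ 10).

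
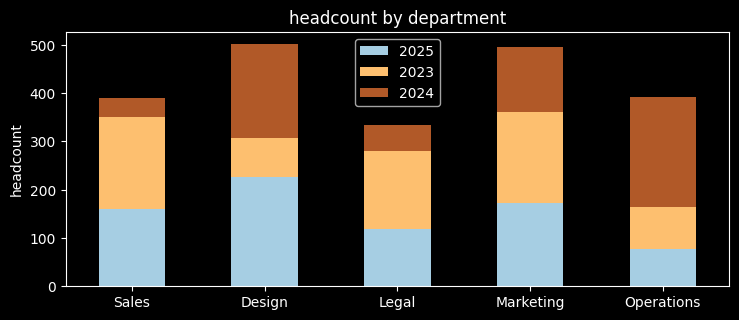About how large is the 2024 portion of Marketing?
2024 top ≈ 500, bottom ≈ 350; segment ≈ 150.

≈ 150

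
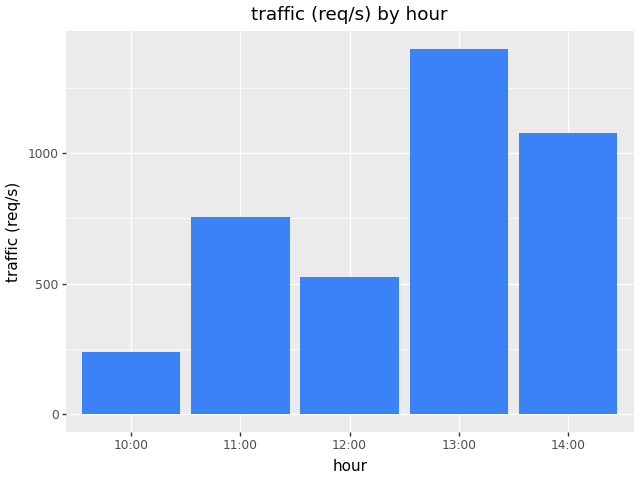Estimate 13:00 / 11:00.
≈ 1.75×

13:00 ≈ 1400, 11:00 ≈ 800; 1400/800 ≈ 1.75.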